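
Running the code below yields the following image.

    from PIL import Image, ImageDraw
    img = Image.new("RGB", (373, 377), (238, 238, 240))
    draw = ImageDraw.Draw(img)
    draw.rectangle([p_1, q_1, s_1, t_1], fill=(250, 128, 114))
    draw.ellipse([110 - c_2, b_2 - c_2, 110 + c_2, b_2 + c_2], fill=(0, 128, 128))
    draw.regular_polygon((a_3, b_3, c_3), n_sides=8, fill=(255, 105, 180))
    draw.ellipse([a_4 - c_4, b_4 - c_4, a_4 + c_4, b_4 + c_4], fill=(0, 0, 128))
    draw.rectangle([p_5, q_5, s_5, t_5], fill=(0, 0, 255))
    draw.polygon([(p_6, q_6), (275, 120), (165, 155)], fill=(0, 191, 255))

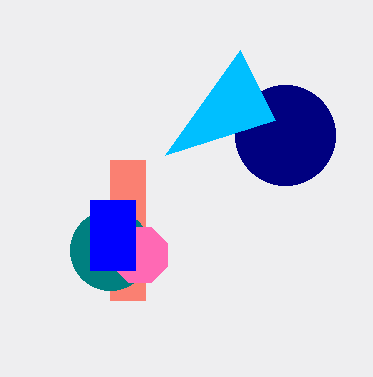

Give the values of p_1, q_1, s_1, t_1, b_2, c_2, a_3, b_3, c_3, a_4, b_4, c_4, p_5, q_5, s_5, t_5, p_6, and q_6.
p_1 = 110, q_1 = 160, s_1 = 145, t_1 = 300, b_2 = 250, c_2 = 40, a_3 = 140, b_3 = 255, c_3 = 30, a_4 = 285, b_4 = 135, c_4 = 50, p_5 = 90, q_5 = 200, s_5 = 135, t_5 = 270, p_6 = 240, q_6 = 50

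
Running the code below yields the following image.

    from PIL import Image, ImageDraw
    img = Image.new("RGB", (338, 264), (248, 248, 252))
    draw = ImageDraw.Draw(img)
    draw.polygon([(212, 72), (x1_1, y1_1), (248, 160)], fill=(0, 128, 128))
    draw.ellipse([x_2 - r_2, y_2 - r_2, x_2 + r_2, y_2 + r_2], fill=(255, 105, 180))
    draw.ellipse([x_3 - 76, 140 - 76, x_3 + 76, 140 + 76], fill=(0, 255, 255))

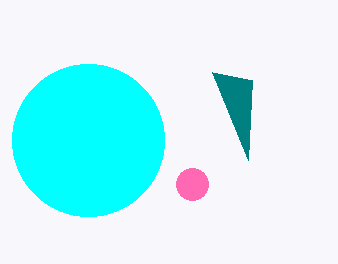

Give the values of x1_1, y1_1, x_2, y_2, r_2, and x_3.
x1_1 = 252; y1_1 = 80; x_2 = 192; y_2 = 184; r_2 = 16; x_3 = 88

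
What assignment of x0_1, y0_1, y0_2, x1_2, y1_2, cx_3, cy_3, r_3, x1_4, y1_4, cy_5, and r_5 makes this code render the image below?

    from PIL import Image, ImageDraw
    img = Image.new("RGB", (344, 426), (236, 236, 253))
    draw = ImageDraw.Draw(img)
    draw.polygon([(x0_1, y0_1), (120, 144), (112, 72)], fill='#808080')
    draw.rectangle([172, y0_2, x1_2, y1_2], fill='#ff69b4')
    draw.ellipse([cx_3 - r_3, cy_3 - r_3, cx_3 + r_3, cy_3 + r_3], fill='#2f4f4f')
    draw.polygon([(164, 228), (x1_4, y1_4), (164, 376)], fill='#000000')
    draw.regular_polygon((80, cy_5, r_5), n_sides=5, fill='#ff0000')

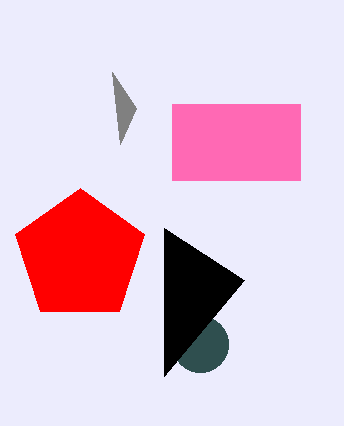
x0_1 = 136
y0_1 = 108
y0_2 = 104
x1_2 = 300
y1_2 = 180
cx_3 = 200
cy_3 = 344
r_3 = 28
x1_4 = 244
y1_4 = 280
cy_5 = 256
r_5 = 68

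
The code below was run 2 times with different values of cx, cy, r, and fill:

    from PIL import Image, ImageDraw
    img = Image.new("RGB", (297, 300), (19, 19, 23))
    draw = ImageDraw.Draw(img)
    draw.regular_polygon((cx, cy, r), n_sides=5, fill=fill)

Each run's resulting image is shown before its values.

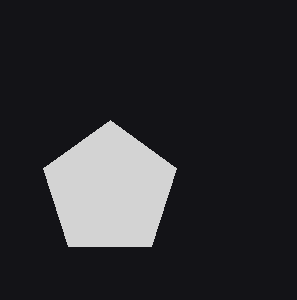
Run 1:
cx = 110
cy = 190
r = 70
fill = 'lightgray'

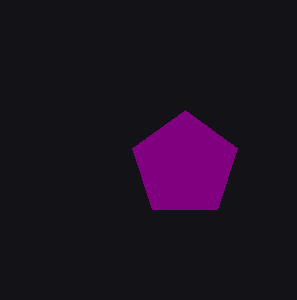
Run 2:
cx = 185, cy = 165, r = 55, fill = 'purple'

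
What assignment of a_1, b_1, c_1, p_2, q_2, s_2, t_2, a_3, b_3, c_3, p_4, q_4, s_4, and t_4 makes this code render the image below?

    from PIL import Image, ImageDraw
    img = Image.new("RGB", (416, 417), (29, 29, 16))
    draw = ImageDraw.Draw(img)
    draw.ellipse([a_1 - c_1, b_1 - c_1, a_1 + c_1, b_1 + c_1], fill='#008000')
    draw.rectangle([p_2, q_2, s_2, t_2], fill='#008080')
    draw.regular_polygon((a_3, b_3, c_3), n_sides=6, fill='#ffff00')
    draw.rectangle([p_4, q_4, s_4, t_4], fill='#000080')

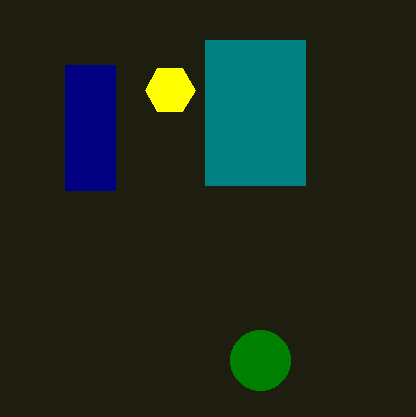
a_1 = 260, b_1 = 360, c_1 = 30, p_2 = 205, q_2 = 40, s_2 = 305, t_2 = 185, a_3 = 170, b_3 = 90, c_3 = 25, p_4 = 65, q_4 = 65, s_4 = 115, t_4 = 190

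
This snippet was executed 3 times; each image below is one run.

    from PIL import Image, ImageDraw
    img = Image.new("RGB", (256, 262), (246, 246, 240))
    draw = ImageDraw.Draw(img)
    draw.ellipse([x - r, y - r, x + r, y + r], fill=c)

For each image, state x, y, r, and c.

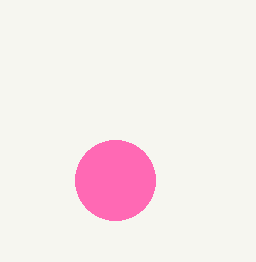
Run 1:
x = 115
y = 180
r = 40
c = 'hotpink'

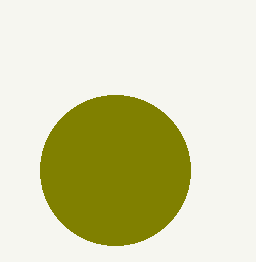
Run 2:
x = 115
y = 170
r = 75
c = 'olive'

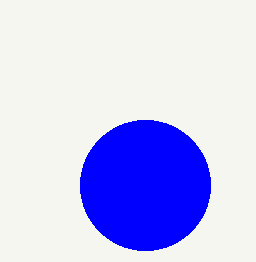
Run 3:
x = 145
y = 185
r = 65
c = 'blue'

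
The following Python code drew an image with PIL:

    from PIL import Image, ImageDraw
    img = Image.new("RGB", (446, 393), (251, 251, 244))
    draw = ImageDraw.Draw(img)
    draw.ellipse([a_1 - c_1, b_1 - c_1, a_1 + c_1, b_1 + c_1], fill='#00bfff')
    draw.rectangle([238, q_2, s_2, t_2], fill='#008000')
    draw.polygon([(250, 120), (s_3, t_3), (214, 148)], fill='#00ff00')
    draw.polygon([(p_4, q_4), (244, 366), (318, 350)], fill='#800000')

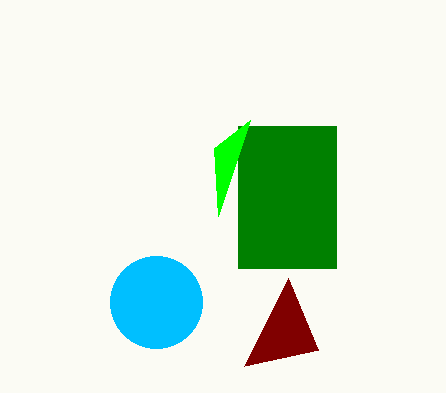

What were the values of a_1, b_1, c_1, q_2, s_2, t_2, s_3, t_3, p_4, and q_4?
a_1 = 156; b_1 = 302; c_1 = 46; q_2 = 126; s_2 = 336; t_2 = 268; s_3 = 218; t_3 = 216; p_4 = 288; q_4 = 278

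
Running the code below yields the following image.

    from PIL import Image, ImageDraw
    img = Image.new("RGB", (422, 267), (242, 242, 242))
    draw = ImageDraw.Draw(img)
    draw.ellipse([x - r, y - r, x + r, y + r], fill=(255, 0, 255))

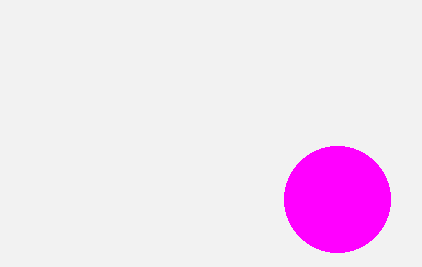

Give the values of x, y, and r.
x = 337
y = 199
r = 53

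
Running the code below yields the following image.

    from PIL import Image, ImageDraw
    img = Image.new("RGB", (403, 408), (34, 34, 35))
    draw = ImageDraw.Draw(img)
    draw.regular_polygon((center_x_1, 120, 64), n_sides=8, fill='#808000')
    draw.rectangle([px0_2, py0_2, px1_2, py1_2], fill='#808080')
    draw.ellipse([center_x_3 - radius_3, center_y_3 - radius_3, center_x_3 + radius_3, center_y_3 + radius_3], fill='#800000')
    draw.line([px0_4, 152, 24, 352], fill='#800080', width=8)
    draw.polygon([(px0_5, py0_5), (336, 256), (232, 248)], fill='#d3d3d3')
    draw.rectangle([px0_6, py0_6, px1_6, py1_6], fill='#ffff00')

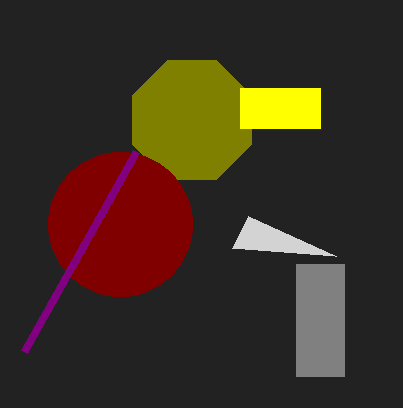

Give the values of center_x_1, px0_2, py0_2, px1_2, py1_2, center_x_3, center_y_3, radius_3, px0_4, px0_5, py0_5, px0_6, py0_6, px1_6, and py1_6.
center_x_1 = 192
px0_2 = 296
py0_2 = 264
px1_2 = 344
py1_2 = 376
center_x_3 = 120
center_y_3 = 224
radius_3 = 72
px0_4 = 136
px0_5 = 248
py0_5 = 216
px0_6 = 240
py0_6 = 88
px1_6 = 320
py1_6 = 128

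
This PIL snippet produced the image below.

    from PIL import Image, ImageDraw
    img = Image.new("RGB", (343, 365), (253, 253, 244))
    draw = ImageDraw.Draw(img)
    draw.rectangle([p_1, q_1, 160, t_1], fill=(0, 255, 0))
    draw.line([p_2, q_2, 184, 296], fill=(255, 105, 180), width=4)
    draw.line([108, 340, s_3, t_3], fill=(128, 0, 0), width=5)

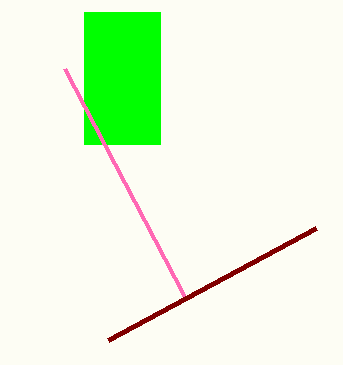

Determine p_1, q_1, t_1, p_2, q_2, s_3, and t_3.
p_1 = 84
q_1 = 12
t_1 = 144
p_2 = 64
q_2 = 68
s_3 = 316
t_3 = 228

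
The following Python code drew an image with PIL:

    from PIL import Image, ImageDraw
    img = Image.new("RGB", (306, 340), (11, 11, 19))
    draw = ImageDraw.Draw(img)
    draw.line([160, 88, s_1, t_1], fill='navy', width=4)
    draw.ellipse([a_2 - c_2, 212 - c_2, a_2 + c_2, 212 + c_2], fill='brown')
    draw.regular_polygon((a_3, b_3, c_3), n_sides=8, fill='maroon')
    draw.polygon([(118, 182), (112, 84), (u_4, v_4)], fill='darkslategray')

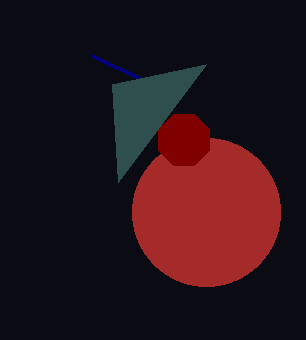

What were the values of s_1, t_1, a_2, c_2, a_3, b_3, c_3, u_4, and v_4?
s_1 = 92
t_1 = 56
a_2 = 206
c_2 = 74
a_3 = 184
b_3 = 140
c_3 = 28
u_4 = 206
v_4 = 64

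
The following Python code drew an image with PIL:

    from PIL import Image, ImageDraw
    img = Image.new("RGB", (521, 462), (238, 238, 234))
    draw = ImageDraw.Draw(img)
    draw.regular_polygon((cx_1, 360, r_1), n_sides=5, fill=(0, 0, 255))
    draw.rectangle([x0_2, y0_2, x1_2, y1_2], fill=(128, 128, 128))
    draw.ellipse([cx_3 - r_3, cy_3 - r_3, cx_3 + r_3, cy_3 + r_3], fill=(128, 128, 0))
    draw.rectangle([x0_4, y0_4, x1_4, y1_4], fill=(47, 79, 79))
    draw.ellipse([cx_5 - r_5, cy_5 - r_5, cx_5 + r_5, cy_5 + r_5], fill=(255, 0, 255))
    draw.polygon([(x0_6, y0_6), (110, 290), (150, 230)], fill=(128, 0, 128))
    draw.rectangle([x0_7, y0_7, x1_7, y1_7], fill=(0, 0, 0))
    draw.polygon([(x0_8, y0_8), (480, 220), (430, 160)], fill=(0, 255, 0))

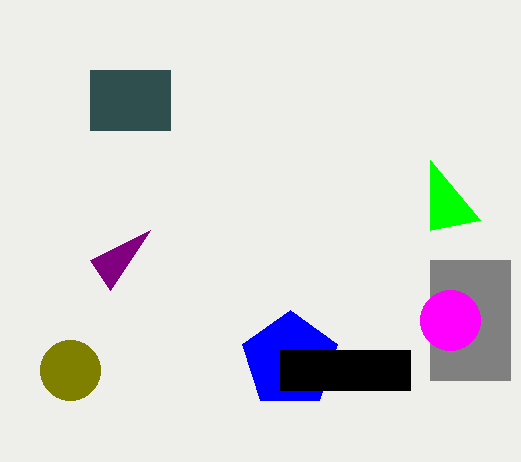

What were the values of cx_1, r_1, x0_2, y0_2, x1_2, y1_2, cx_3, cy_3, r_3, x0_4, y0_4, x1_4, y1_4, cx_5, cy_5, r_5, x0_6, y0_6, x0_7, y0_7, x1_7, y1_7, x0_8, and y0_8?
cx_1 = 290; r_1 = 50; x0_2 = 430; y0_2 = 260; x1_2 = 510; y1_2 = 380; cx_3 = 70; cy_3 = 370; r_3 = 30; x0_4 = 90; y0_4 = 70; x1_4 = 170; y1_4 = 130; cx_5 = 450; cy_5 = 320; r_5 = 30; x0_6 = 90; y0_6 = 260; x0_7 = 280; y0_7 = 350; x1_7 = 410; y1_7 = 390; x0_8 = 430; y0_8 = 230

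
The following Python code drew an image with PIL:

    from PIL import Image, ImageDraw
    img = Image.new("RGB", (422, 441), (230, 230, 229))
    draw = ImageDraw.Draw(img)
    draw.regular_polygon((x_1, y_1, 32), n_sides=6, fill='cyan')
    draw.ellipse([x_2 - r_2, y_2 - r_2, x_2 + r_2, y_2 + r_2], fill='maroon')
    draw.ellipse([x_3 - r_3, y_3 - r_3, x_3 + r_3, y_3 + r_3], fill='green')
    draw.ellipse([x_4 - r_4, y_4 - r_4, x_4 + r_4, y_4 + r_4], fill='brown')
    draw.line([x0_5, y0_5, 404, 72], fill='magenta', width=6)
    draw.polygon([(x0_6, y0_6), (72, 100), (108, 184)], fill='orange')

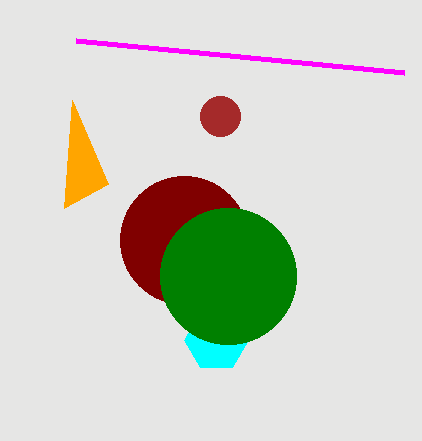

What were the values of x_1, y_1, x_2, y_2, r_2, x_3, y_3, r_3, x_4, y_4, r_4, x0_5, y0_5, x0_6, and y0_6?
x_1 = 216; y_1 = 340; x_2 = 184; y_2 = 240; r_2 = 64; x_3 = 228; y_3 = 276; r_3 = 68; x_4 = 220; y_4 = 116; r_4 = 20; x0_5 = 76; y0_5 = 40; x0_6 = 64; y0_6 = 208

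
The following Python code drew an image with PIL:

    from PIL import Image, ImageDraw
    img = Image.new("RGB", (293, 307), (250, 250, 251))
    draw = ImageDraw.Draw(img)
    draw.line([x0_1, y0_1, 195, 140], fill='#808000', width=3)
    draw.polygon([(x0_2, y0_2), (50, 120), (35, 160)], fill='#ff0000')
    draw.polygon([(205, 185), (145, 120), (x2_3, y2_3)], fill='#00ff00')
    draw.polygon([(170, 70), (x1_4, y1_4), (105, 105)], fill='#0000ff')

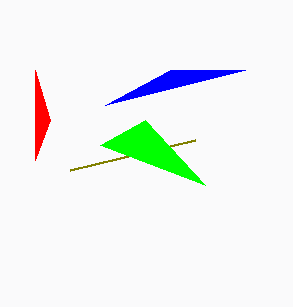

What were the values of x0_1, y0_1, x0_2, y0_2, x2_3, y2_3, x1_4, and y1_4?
x0_1 = 70, y0_1 = 170, x0_2 = 35, y0_2 = 70, x2_3 = 100, y2_3 = 145, x1_4 = 245, y1_4 = 70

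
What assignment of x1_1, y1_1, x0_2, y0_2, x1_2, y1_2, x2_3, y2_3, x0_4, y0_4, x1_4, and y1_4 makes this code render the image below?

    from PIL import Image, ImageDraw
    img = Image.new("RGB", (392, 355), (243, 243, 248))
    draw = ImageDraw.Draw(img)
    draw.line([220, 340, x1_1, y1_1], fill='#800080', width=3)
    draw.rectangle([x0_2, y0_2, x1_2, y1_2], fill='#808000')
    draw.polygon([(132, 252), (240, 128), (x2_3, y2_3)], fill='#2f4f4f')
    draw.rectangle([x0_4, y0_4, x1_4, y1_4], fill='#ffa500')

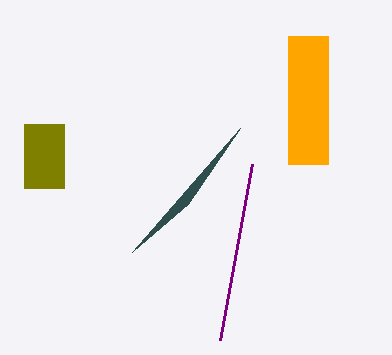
x1_1 = 252; y1_1 = 164; x0_2 = 24; y0_2 = 124; x1_2 = 64; y1_2 = 188; x2_3 = 188; y2_3 = 204; x0_4 = 288; y0_4 = 36; x1_4 = 328; y1_4 = 164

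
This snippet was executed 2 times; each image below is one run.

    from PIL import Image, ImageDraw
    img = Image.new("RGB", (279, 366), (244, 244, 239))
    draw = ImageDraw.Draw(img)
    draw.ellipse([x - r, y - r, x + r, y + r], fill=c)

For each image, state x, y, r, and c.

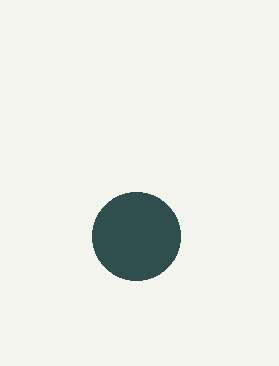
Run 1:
x = 136, y = 236, r = 44, c = 'darkslategray'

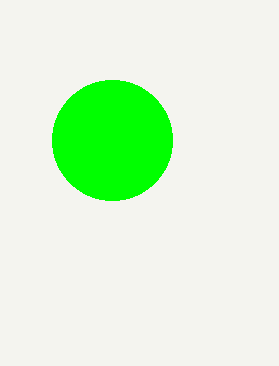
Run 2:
x = 112, y = 140, r = 60, c = 'lime'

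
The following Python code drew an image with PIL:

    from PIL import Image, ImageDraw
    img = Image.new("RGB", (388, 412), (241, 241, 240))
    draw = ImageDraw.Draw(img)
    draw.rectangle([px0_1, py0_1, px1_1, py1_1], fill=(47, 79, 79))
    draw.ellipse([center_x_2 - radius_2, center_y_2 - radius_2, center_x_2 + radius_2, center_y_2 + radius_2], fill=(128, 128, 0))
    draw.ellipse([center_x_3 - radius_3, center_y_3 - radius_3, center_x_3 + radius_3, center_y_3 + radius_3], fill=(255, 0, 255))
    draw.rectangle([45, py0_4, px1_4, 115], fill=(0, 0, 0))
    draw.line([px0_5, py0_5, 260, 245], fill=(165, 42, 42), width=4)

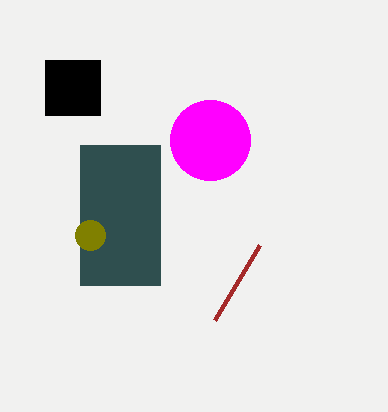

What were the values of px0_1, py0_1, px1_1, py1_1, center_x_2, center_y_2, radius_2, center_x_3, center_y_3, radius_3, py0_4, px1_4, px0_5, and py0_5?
px0_1 = 80, py0_1 = 145, px1_1 = 160, py1_1 = 285, center_x_2 = 90, center_y_2 = 235, radius_2 = 15, center_x_3 = 210, center_y_3 = 140, radius_3 = 40, py0_4 = 60, px1_4 = 100, px0_5 = 215, py0_5 = 320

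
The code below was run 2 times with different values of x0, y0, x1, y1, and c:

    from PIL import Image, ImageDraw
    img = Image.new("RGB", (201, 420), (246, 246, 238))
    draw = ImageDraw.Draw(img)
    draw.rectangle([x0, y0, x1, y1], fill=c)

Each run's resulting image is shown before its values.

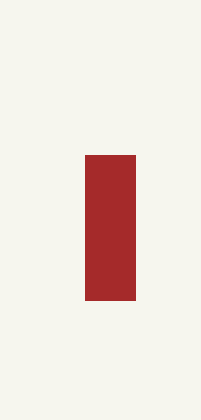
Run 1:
x0 = 85, y0 = 155, x1 = 135, y1 = 300, c = 'brown'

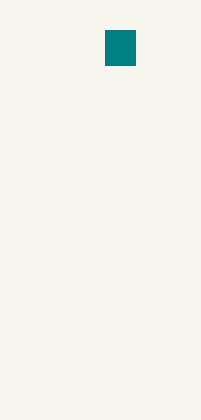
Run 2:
x0 = 105; y0 = 30; x1 = 135; y1 = 65; c = 'teal'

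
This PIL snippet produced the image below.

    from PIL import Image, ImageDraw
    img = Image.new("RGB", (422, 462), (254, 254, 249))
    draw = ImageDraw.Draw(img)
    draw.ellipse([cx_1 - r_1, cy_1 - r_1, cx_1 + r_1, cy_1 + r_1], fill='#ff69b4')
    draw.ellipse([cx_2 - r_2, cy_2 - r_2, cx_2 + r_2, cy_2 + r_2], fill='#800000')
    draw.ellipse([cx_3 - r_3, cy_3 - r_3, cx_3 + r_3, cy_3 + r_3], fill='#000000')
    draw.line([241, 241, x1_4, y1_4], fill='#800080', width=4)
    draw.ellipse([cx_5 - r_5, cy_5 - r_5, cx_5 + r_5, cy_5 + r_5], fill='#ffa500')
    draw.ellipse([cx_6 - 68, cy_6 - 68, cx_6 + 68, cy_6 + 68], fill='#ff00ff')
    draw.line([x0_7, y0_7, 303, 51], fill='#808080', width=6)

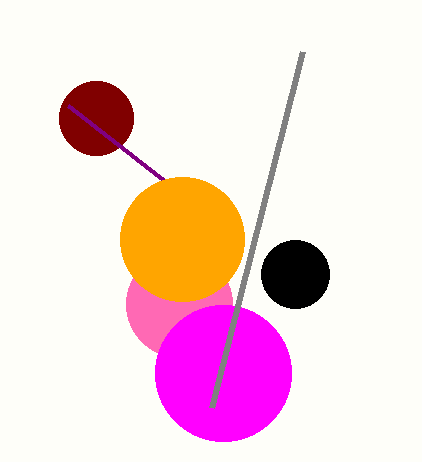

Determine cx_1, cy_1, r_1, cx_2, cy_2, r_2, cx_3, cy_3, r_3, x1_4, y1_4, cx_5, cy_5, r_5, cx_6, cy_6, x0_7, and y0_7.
cx_1 = 179
cy_1 = 304
r_1 = 53
cx_2 = 96
cy_2 = 118
r_2 = 37
cx_3 = 295
cy_3 = 274
r_3 = 34
x1_4 = 68
y1_4 = 106
cx_5 = 182
cy_5 = 239
r_5 = 62
cx_6 = 223
cy_6 = 373
x0_7 = 212
y0_7 = 407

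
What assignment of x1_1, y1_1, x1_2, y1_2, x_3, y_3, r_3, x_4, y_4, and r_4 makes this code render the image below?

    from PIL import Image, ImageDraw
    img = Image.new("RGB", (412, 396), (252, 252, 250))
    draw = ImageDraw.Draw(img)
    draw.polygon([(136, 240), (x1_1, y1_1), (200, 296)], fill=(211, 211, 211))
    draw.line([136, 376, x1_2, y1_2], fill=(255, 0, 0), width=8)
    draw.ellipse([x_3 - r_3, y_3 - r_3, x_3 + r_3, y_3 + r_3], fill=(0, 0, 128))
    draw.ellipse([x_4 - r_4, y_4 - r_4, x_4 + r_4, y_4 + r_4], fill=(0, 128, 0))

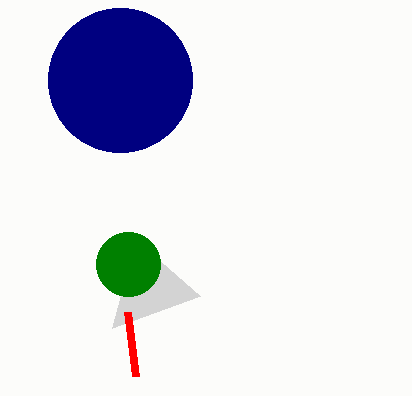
x1_1 = 112
y1_1 = 328
x1_2 = 128
y1_2 = 312
x_3 = 120
y_3 = 80
r_3 = 72
x_4 = 128
y_4 = 264
r_4 = 32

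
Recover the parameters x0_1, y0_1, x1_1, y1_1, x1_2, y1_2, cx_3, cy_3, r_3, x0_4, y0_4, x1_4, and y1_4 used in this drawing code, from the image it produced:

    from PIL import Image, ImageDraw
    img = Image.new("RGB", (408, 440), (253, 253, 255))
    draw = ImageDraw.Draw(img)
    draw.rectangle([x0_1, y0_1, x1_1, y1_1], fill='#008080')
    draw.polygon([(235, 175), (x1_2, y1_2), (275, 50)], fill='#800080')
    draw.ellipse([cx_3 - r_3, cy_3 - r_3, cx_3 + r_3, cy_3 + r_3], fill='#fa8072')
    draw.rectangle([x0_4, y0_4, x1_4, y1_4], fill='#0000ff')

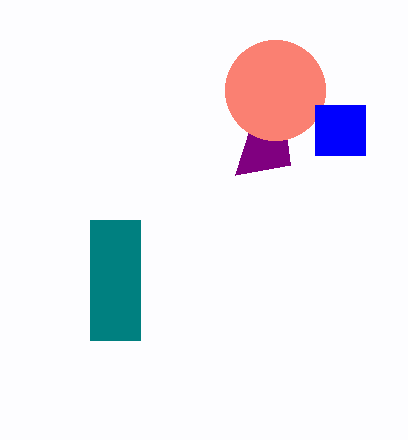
x0_1 = 90
y0_1 = 220
x1_1 = 140
y1_1 = 340
x1_2 = 290
y1_2 = 165
cx_3 = 275
cy_3 = 90
r_3 = 50
x0_4 = 315
y0_4 = 105
x1_4 = 365
y1_4 = 155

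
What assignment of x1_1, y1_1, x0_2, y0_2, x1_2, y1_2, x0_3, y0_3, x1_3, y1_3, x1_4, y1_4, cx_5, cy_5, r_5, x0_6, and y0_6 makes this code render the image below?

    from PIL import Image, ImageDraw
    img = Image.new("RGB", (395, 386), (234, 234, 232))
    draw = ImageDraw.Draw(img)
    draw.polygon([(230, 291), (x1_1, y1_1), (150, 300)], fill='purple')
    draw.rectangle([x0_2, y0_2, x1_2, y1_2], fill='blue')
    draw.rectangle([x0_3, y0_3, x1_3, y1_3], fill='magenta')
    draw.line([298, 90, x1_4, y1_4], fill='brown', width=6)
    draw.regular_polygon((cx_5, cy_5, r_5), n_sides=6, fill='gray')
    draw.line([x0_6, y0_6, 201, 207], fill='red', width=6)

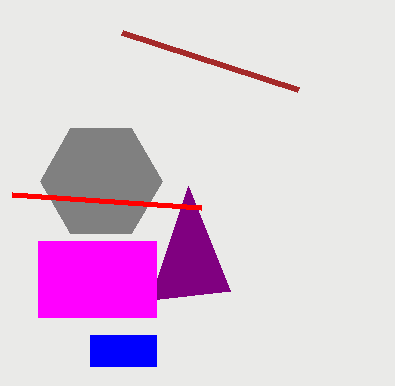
x1_1 = 188, y1_1 = 186, x0_2 = 90, y0_2 = 335, x1_2 = 156, y1_2 = 366, x0_3 = 38, y0_3 = 241, x1_3 = 156, y1_3 = 317, x1_4 = 122, y1_4 = 33, cx_5 = 101, cy_5 = 181, r_5 = 61, x0_6 = 12, y0_6 = 194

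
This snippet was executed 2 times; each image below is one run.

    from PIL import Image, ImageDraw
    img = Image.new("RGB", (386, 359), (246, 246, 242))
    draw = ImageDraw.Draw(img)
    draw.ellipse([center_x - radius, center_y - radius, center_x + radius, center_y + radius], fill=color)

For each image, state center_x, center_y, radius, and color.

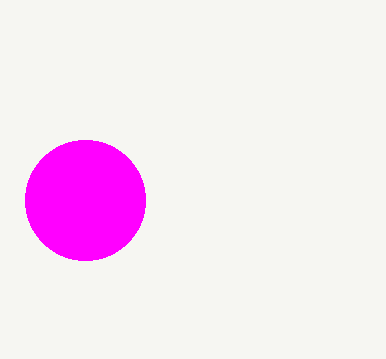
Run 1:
center_x = 85
center_y = 200
radius = 60
color = 'magenta'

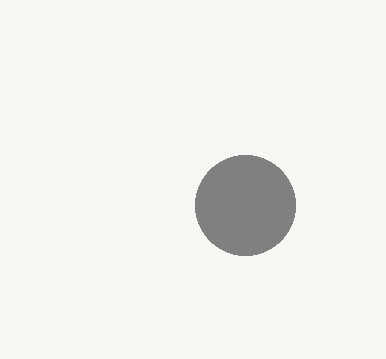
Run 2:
center_x = 245, center_y = 205, radius = 50, color = 'gray'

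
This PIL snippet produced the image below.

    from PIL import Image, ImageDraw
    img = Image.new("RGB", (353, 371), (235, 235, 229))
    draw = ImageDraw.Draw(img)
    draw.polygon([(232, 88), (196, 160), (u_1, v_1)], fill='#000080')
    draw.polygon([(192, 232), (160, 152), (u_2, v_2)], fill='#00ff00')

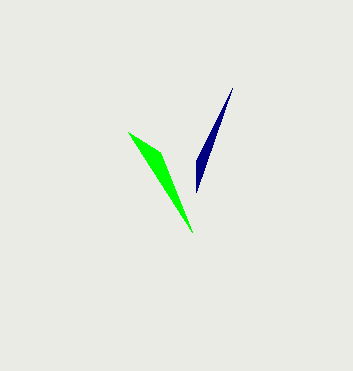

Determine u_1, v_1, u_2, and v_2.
u_1 = 196, v_1 = 192, u_2 = 128, v_2 = 132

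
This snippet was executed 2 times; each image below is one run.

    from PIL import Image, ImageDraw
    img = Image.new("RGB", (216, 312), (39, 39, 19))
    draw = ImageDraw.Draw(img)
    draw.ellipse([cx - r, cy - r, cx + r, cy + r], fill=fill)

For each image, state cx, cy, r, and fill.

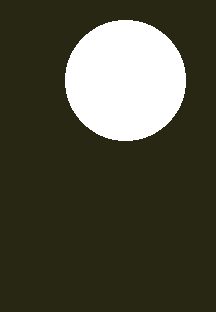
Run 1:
cx = 125; cy = 80; r = 60; fill = 'white'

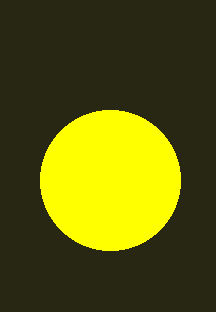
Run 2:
cx = 110, cy = 180, r = 70, fill = 'yellow'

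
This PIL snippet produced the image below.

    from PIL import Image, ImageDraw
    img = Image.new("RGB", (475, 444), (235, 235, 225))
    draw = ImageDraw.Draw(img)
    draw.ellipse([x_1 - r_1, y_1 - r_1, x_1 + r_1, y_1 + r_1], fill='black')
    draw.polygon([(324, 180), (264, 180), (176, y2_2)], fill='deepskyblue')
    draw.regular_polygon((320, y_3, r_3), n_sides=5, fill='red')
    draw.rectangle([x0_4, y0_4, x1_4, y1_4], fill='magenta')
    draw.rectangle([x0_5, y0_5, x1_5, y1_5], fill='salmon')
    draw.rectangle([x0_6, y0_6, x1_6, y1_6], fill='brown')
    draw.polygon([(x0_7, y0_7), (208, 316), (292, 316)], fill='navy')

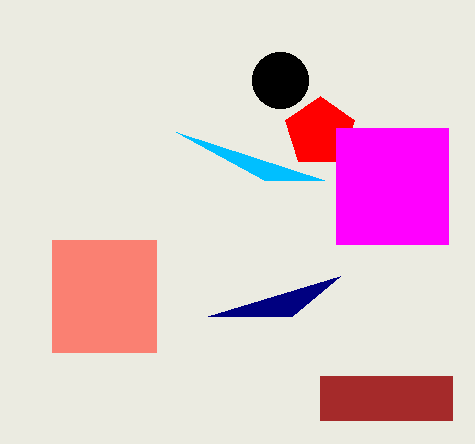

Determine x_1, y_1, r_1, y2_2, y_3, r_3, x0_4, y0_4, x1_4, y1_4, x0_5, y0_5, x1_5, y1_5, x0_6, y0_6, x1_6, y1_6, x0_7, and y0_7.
x_1 = 280
y_1 = 80
r_1 = 28
y2_2 = 132
y_3 = 132
r_3 = 36
x0_4 = 336
y0_4 = 128
x1_4 = 448
y1_4 = 244
x0_5 = 52
y0_5 = 240
x1_5 = 156
y1_5 = 352
x0_6 = 320
y0_6 = 376
x1_6 = 452
y1_6 = 420
x0_7 = 340
y0_7 = 276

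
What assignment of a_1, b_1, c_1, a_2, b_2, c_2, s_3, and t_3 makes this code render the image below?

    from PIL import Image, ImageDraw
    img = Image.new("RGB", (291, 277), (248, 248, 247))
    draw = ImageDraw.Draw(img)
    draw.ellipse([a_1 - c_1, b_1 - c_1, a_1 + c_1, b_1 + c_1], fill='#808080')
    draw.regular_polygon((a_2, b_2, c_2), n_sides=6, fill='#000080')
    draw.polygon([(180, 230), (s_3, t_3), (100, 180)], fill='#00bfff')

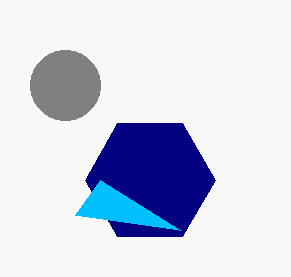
a_1 = 65, b_1 = 85, c_1 = 35, a_2 = 150, b_2 = 180, c_2 = 65, s_3 = 75, t_3 = 215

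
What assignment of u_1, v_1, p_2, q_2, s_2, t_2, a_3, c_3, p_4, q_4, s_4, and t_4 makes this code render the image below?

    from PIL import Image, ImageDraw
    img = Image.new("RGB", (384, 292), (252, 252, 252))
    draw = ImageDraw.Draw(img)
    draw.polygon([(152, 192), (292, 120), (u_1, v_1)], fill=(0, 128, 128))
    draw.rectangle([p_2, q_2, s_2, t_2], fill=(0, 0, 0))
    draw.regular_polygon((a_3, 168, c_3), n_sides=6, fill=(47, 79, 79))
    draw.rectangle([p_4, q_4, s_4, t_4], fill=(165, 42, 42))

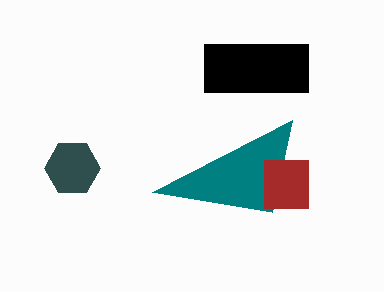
u_1 = 272; v_1 = 212; p_2 = 204; q_2 = 44; s_2 = 308; t_2 = 92; a_3 = 72; c_3 = 28; p_4 = 264; q_4 = 160; s_4 = 308; t_4 = 208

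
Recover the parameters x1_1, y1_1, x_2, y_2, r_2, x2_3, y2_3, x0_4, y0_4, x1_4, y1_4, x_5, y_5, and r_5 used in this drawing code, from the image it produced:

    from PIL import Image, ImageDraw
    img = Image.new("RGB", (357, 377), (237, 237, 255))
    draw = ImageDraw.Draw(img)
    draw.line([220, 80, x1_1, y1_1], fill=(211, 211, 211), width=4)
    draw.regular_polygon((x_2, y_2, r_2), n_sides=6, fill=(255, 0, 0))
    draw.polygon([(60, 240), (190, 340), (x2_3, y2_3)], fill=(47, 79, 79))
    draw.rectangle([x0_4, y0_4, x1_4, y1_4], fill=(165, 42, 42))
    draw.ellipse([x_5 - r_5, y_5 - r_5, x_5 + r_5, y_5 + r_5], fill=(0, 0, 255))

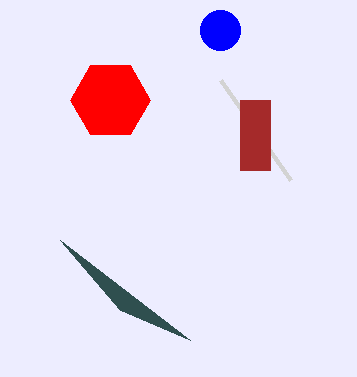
x1_1 = 290; y1_1 = 180; x_2 = 110; y_2 = 100; r_2 = 40; x2_3 = 120; y2_3 = 310; x0_4 = 240; y0_4 = 100; x1_4 = 270; y1_4 = 170; x_5 = 220; y_5 = 30; r_5 = 20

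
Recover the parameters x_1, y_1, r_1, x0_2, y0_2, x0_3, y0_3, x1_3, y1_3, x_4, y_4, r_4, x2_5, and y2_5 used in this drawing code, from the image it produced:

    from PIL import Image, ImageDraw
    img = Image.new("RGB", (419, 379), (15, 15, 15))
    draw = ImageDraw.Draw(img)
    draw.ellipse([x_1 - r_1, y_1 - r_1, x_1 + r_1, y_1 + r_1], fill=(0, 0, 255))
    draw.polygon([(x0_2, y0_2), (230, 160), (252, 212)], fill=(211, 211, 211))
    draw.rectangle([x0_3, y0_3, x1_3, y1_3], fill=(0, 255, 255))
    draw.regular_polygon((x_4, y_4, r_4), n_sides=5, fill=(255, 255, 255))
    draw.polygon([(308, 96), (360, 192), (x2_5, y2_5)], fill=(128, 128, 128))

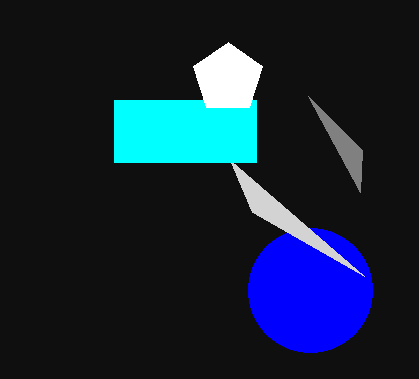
x_1 = 310
y_1 = 290
r_1 = 62
x0_2 = 364
y0_2 = 276
x0_3 = 114
y0_3 = 100
x1_3 = 256
y1_3 = 162
x_4 = 228
y_4 = 78
r_4 = 36
x2_5 = 362
y2_5 = 150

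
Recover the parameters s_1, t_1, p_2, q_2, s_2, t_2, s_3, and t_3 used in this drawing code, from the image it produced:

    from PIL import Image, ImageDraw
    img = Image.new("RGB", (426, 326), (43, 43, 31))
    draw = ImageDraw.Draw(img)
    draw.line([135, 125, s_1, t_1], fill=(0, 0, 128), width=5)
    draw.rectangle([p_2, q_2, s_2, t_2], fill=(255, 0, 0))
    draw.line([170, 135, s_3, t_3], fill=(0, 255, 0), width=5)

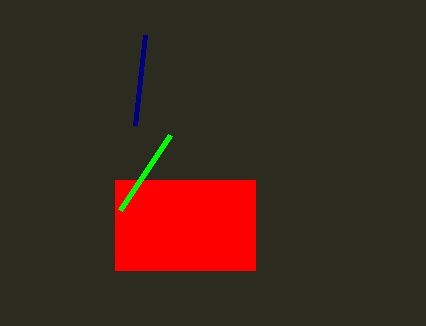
s_1 = 145
t_1 = 35
p_2 = 115
q_2 = 180
s_2 = 255
t_2 = 270
s_3 = 120
t_3 = 210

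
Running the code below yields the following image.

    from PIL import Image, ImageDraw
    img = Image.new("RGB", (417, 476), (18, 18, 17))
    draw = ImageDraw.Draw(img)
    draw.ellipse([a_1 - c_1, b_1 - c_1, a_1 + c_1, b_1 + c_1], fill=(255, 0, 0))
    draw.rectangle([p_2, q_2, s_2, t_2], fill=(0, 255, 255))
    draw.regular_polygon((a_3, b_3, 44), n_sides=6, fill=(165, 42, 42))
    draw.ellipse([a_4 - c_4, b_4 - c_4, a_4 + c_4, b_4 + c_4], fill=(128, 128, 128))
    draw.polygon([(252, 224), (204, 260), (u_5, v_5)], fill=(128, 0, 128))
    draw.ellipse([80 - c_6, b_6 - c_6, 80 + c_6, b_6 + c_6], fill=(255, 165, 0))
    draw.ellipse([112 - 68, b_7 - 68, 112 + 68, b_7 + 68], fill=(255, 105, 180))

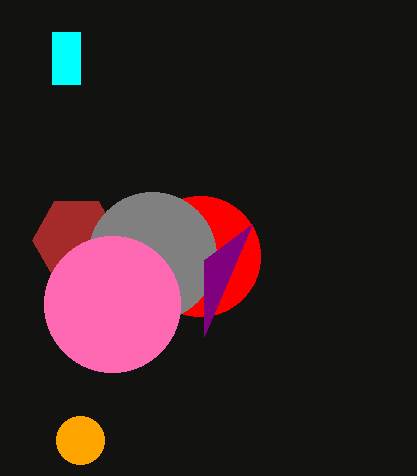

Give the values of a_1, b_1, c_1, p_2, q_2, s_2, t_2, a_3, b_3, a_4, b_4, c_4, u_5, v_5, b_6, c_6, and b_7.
a_1 = 200, b_1 = 256, c_1 = 60, p_2 = 52, q_2 = 32, s_2 = 80, t_2 = 84, a_3 = 76, b_3 = 240, a_4 = 152, b_4 = 256, c_4 = 64, u_5 = 204, v_5 = 336, b_6 = 440, c_6 = 24, b_7 = 304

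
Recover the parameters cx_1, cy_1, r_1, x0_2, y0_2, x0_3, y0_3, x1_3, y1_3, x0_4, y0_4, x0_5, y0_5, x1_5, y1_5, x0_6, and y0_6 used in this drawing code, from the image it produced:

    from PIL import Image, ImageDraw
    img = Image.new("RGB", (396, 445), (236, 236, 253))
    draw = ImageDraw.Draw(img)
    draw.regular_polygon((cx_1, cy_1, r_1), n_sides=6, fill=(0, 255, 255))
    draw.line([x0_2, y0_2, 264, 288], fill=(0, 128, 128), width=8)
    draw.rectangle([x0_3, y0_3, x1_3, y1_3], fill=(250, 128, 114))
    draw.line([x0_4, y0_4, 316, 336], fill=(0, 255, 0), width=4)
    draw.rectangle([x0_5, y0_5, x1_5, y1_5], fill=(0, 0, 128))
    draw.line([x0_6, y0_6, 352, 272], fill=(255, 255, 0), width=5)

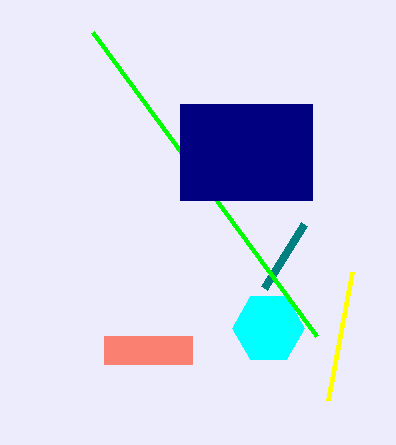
cx_1 = 268; cy_1 = 328; r_1 = 36; x0_2 = 304; y0_2 = 224; x0_3 = 104; y0_3 = 336; x1_3 = 192; y1_3 = 364; x0_4 = 92; y0_4 = 32; x0_5 = 180; y0_5 = 104; x1_5 = 312; y1_5 = 200; x0_6 = 328; y0_6 = 400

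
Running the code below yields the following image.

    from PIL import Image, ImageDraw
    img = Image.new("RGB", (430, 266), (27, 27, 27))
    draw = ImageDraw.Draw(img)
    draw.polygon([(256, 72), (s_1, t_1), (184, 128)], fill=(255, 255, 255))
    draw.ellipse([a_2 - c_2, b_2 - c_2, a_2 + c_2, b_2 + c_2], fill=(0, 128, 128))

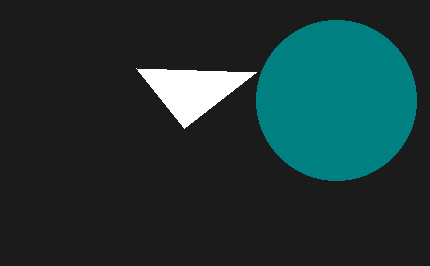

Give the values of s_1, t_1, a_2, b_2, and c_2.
s_1 = 136
t_1 = 68
a_2 = 336
b_2 = 100
c_2 = 80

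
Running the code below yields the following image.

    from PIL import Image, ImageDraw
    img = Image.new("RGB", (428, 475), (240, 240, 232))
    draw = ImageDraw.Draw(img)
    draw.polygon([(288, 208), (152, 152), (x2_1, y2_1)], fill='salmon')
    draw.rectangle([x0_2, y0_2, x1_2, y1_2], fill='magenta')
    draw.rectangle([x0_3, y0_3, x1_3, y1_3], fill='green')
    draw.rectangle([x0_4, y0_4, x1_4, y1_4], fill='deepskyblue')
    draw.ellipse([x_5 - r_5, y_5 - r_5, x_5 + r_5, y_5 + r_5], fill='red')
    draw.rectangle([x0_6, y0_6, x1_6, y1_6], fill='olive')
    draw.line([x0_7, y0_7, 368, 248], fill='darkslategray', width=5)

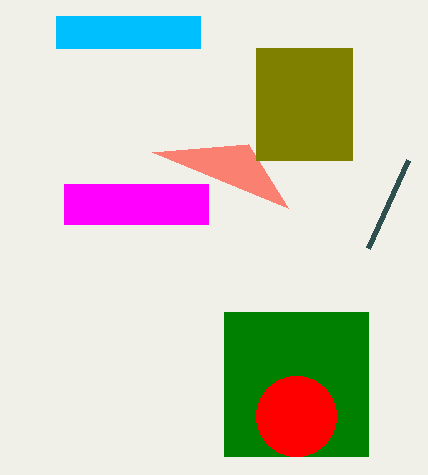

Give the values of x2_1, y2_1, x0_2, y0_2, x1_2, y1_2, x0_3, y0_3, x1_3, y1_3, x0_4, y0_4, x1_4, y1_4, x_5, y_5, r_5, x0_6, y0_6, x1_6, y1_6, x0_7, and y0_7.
x2_1 = 248; y2_1 = 144; x0_2 = 64; y0_2 = 184; x1_2 = 208; y1_2 = 224; x0_3 = 224; y0_3 = 312; x1_3 = 368; y1_3 = 456; x0_4 = 56; y0_4 = 16; x1_4 = 200; y1_4 = 48; x_5 = 296; y_5 = 416; r_5 = 40; x0_6 = 256; y0_6 = 48; x1_6 = 352; y1_6 = 160; x0_7 = 408; y0_7 = 160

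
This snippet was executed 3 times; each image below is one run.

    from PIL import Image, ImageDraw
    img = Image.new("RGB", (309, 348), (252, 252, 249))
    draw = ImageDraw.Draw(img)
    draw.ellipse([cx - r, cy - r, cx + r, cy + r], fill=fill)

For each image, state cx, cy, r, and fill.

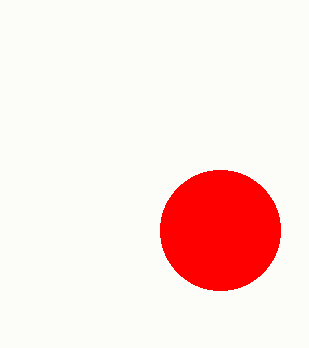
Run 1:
cx = 220; cy = 230; r = 60; fill = 'red'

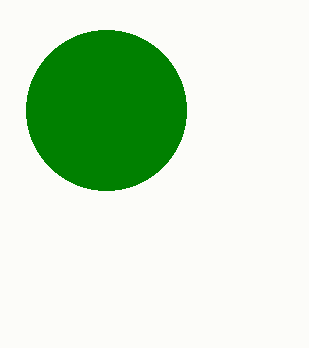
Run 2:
cx = 106; cy = 110; r = 80; fill = 'green'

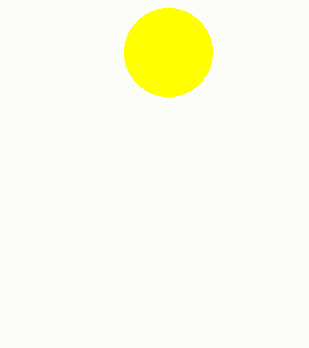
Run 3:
cx = 168, cy = 52, r = 44, fill = 'yellow'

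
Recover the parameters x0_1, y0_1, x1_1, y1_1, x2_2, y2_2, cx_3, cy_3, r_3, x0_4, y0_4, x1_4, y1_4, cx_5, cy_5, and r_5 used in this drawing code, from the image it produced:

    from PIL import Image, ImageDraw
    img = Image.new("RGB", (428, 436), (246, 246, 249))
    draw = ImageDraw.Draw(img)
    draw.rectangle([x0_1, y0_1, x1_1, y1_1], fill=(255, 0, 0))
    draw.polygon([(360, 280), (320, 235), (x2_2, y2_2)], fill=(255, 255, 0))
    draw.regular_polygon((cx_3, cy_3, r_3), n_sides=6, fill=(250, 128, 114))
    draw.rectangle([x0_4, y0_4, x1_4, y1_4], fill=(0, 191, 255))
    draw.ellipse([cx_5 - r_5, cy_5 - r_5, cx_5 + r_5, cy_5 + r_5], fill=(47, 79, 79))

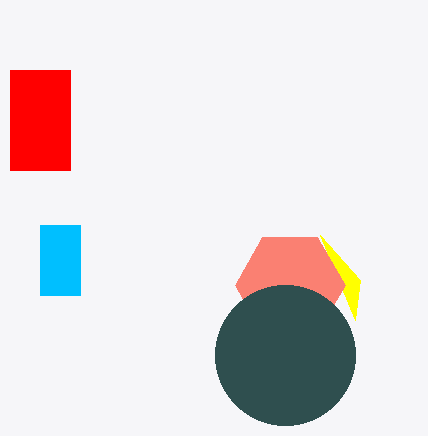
x0_1 = 10, y0_1 = 70, x1_1 = 70, y1_1 = 170, x2_2 = 355, y2_2 = 320, cx_3 = 290, cy_3 = 285, r_3 = 55, x0_4 = 40, y0_4 = 225, x1_4 = 80, y1_4 = 295, cx_5 = 285, cy_5 = 355, r_5 = 70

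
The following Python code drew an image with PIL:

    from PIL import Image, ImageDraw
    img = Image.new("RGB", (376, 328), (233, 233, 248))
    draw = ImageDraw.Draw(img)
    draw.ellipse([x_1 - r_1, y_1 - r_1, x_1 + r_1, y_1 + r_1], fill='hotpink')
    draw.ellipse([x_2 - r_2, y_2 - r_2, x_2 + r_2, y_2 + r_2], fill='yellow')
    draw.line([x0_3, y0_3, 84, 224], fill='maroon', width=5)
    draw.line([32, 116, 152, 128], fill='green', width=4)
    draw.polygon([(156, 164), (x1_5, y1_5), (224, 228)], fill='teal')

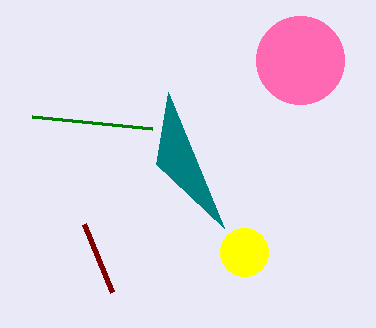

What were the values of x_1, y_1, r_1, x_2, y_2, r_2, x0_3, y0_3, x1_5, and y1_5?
x_1 = 300, y_1 = 60, r_1 = 44, x_2 = 244, y_2 = 252, r_2 = 24, x0_3 = 112, y0_3 = 292, x1_5 = 168, y1_5 = 92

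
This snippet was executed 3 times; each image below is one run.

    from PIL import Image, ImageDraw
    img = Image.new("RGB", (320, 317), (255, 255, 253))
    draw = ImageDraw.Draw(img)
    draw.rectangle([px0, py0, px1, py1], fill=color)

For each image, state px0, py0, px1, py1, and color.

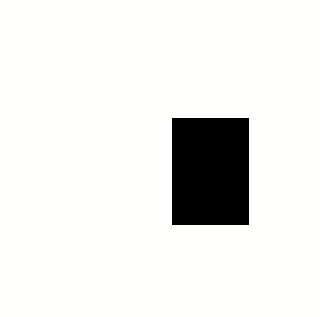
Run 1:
px0 = 172, py0 = 118, px1 = 248, py1 = 224, color = 'black'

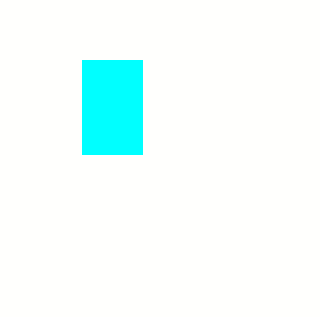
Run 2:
px0 = 82; py0 = 60; px1 = 142; py1 = 154; color = 'cyan'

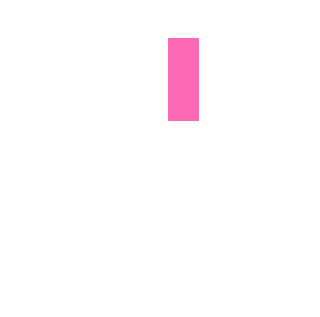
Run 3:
px0 = 168, py0 = 38, px1 = 198, py1 = 120, color = 'hotpink'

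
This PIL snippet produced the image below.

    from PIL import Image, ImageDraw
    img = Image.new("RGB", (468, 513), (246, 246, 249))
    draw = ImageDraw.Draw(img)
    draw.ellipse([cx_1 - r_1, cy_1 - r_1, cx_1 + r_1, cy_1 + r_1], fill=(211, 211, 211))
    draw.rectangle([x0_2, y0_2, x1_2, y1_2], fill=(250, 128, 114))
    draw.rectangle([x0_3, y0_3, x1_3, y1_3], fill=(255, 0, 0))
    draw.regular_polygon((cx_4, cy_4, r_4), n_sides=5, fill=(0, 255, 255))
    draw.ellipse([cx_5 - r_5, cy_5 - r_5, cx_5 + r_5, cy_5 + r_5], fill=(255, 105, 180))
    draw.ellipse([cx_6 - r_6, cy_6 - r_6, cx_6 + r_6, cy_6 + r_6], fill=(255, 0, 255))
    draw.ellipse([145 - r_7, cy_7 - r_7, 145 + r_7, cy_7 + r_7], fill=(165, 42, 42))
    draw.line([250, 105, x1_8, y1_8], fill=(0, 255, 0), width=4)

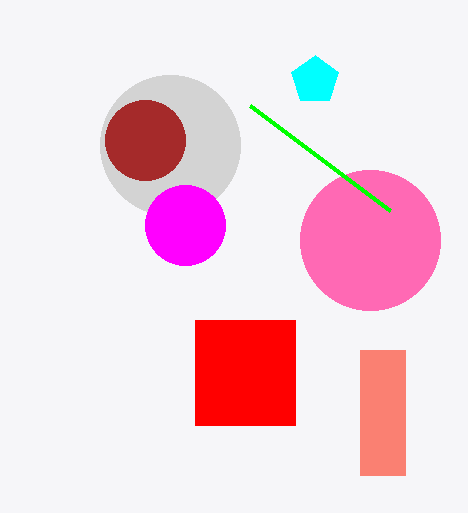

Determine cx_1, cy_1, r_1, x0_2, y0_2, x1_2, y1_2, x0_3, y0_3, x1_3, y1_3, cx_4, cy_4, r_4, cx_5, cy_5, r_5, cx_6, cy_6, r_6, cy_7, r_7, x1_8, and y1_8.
cx_1 = 170; cy_1 = 145; r_1 = 70; x0_2 = 360; y0_2 = 350; x1_2 = 405; y1_2 = 475; x0_3 = 195; y0_3 = 320; x1_3 = 295; y1_3 = 425; cx_4 = 315; cy_4 = 80; r_4 = 25; cx_5 = 370; cy_5 = 240; r_5 = 70; cx_6 = 185; cy_6 = 225; r_6 = 40; cy_7 = 140; r_7 = 40; x1_8 = 390; y1_8 = 210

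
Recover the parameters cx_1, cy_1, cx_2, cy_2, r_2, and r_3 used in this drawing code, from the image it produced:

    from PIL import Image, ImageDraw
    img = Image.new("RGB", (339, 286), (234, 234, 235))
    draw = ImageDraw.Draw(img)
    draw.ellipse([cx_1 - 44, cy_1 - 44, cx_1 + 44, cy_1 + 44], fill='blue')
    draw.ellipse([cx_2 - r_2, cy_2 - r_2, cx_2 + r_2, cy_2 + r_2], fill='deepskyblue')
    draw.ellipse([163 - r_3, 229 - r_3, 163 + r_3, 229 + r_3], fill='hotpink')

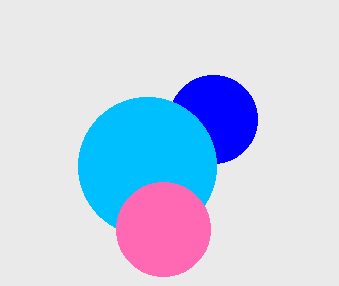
cx_1 = 213, cy_1 = 119, cx_2 = 147, cy_2 = 166, r_2 = 69, r_3 = 47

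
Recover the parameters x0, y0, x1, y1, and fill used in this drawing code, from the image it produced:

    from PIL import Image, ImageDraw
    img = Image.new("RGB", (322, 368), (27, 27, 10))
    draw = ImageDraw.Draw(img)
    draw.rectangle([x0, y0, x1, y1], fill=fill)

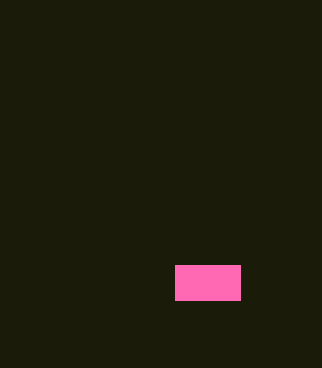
x0 = 175
y0 = 265
x1 = 240
y1 = 300
fill = 'hotpink'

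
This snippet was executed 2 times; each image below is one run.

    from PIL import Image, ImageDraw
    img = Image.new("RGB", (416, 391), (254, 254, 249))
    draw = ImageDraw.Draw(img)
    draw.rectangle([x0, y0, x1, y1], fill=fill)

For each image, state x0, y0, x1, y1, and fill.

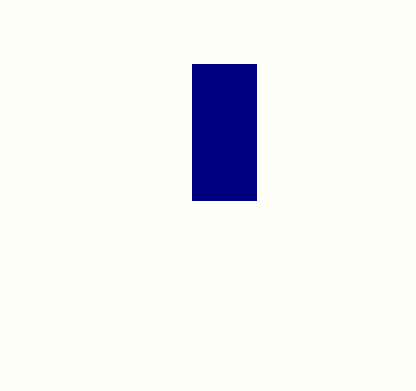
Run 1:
x0 = 192; y0 = 64; x1 = 256; y1 = 200; fill = 'navy'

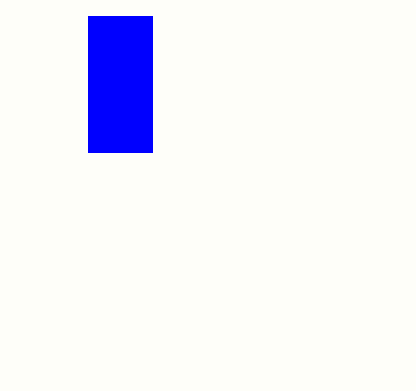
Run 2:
x0 = 88
y0 = 16
x1 = 152
y1 = 152
fill = 'blue'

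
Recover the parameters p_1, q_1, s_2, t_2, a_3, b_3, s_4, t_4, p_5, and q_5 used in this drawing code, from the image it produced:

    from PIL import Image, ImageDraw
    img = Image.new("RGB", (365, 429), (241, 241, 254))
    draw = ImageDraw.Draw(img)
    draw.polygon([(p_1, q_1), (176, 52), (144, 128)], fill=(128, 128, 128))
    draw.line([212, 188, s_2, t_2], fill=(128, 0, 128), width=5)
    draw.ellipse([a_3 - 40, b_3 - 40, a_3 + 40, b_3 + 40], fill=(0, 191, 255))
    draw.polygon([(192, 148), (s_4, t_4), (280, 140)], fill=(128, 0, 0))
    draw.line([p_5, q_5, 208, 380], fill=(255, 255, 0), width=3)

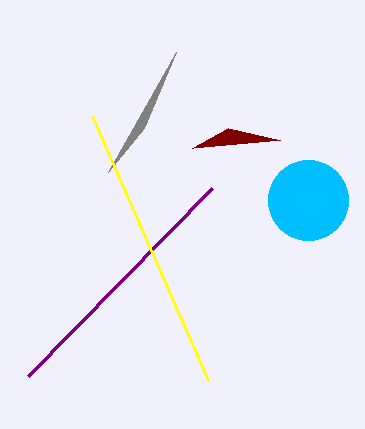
p_1 = 108; q_1 = 172; s_2 = 28; t_2 = 376; a_3 = 308; b_3 = 200; s_4 = 228; t_4 = 128; p_5 = 92; q_5 = 116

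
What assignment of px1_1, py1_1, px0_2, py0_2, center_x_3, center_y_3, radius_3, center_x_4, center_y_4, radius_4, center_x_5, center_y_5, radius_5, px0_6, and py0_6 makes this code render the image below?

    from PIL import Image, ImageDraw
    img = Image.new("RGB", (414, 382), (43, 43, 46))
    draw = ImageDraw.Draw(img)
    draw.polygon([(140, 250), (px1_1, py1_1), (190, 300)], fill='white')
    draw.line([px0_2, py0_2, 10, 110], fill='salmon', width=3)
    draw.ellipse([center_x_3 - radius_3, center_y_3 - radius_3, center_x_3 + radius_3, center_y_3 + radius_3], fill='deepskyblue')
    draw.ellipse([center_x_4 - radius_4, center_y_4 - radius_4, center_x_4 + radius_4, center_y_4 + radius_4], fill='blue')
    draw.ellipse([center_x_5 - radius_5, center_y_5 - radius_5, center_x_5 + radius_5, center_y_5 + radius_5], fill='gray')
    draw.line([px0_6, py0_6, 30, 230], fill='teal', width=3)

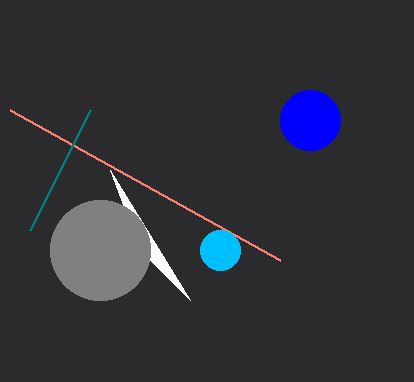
px1_1 = 110; py1_1 = 170; px0_2 = 280; py0_2 = 260; center_x_3 = 220; center_y_3 = 250; radius_3 = 20; center_x_4 = 310; center_y_4 = 120; radius_4 = 30; center_x_5 = 100; center_y_5 = 250; radius_5 = 50; px0_6 = 90; py0_6 = 110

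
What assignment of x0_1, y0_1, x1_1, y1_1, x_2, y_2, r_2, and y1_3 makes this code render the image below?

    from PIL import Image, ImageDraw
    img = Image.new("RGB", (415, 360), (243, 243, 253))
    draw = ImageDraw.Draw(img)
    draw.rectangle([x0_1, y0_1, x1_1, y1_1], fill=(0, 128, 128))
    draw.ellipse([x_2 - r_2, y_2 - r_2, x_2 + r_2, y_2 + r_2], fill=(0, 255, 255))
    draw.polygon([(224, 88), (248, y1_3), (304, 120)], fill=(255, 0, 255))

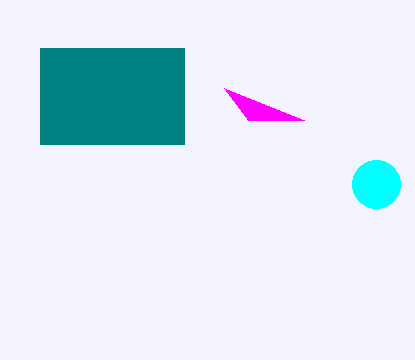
x0_1 = 40; y0_1 = 48; x1_1 = 184; y1_1 = 144; x_2 = 376; y_2 = 184; r_2 = 24; y1_3 = 120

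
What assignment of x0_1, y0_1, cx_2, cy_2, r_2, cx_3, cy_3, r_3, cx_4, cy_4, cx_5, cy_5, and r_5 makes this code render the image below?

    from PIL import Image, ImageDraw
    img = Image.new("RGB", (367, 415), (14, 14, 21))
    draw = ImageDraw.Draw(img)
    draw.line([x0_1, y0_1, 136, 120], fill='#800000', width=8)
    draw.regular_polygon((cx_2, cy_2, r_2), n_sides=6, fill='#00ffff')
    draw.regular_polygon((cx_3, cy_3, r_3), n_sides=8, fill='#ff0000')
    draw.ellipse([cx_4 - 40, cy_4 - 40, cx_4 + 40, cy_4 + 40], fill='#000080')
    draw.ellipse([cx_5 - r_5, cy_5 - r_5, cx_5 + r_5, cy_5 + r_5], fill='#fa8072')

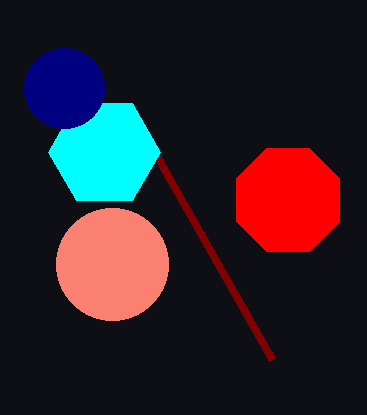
x0_1 = 272, y0_1 = 360, cx_2 = 104, cy_2 = 152, r_2 = 56, cx_3 = 288, cy_3 = 200, r_3 = 56, cx_4 = 64, cy_4 = 88, cx_5 = 112, cy_5 = 264, r_5 = 56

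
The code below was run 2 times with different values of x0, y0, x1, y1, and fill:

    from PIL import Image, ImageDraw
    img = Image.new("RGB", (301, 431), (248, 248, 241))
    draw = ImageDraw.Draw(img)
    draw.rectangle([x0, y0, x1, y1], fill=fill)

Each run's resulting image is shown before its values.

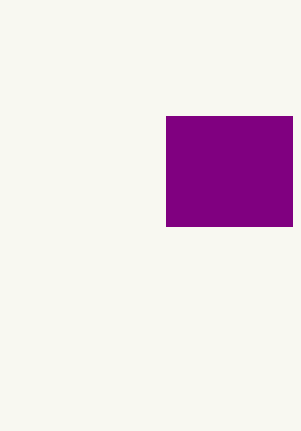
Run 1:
x0 = 166, y0 = 116, x1 = 292, y1 = 226, fill = 'purple'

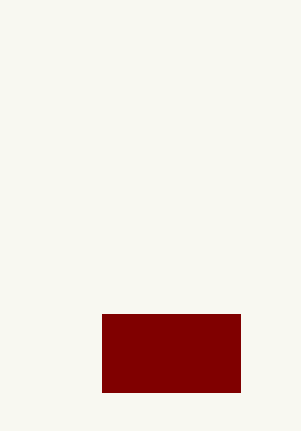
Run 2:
x0 = 102; y0 = 314; x1 = 240; y1 = 392; fill = 'maroon'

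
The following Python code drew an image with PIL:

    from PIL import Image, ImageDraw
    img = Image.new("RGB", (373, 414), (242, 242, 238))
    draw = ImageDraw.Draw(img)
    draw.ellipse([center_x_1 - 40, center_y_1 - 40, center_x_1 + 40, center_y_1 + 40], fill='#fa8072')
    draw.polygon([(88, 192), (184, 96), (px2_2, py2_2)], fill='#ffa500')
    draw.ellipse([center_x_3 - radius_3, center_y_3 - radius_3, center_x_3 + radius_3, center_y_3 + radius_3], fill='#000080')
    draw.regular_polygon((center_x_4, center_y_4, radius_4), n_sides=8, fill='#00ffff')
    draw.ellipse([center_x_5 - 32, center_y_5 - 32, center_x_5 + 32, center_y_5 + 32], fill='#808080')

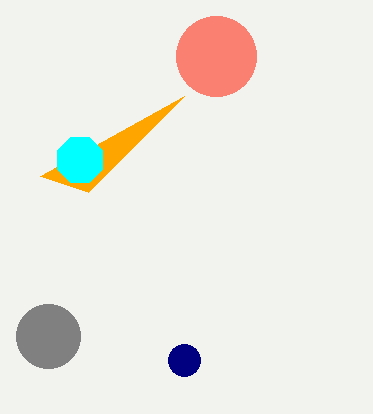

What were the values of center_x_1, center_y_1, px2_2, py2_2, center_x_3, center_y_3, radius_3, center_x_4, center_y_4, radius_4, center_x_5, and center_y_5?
center_x_1 = 216
center_y_1 = 56
px2_2 = 40
py2_2 = 176
center_x_3 = 184
center_y_3 = 360
radius_3 = 16
center_x_4 = 80
center_y_4 = 160
radius_4 = 24
center_x_5 = 48
center_y_5 = 336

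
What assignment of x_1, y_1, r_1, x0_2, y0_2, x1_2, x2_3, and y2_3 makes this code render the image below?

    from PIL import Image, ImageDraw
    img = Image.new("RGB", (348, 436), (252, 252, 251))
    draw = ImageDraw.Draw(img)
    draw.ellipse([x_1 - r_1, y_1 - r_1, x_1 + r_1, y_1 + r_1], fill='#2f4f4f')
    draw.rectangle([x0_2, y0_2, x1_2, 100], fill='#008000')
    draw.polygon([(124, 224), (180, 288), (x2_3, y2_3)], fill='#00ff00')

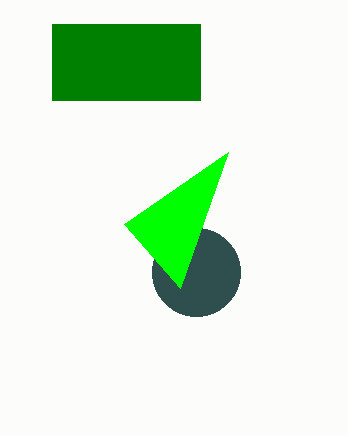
x_1 = 196
y_1 = 272
r_1 = 44
x0_2 = 52
y0_2 = 24
x1_2 = 200
x2_3 = 228
y2_3 = 152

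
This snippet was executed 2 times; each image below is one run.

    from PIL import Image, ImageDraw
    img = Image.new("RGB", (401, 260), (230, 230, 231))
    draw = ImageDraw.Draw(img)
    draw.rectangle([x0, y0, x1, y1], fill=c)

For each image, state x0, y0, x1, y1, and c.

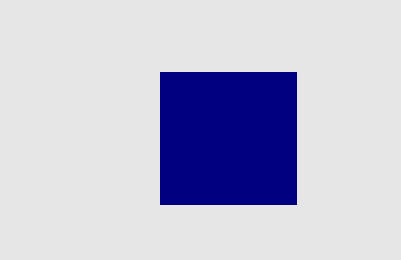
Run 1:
x0 = 160
y0 = 72
x1 = 296
y1 = 204
c = 'navy'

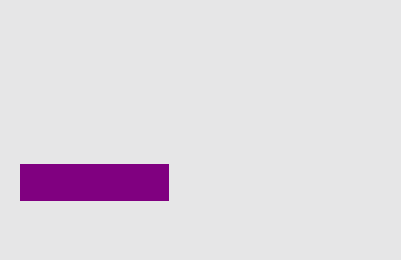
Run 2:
x0 = 20
y0 = 164
x1 = 168
y1 = 200
c = 'purple'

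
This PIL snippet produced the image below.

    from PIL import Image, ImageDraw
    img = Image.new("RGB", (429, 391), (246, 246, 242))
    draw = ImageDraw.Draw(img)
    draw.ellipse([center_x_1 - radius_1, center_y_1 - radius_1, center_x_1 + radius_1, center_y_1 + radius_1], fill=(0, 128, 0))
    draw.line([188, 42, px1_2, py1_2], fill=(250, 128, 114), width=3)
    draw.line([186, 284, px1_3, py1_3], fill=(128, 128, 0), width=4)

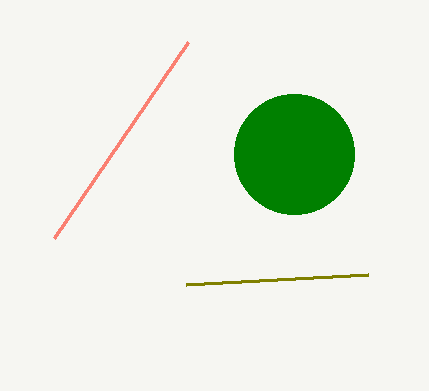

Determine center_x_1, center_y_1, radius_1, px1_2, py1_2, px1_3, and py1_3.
center_x_1 = 294; center_y_1 = 154; radius_1 = 60; px1_2 = 54; py1_2 = 238; px1_3 = 368; py1_3 = 274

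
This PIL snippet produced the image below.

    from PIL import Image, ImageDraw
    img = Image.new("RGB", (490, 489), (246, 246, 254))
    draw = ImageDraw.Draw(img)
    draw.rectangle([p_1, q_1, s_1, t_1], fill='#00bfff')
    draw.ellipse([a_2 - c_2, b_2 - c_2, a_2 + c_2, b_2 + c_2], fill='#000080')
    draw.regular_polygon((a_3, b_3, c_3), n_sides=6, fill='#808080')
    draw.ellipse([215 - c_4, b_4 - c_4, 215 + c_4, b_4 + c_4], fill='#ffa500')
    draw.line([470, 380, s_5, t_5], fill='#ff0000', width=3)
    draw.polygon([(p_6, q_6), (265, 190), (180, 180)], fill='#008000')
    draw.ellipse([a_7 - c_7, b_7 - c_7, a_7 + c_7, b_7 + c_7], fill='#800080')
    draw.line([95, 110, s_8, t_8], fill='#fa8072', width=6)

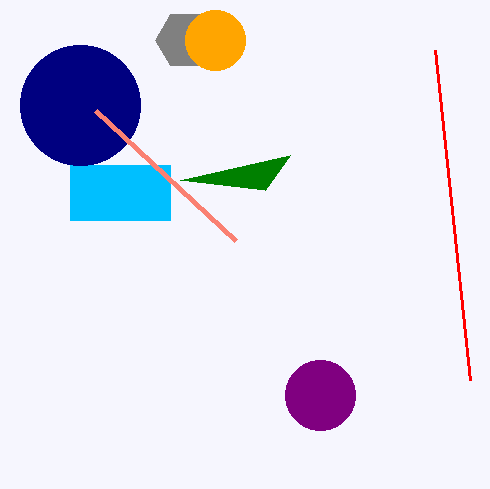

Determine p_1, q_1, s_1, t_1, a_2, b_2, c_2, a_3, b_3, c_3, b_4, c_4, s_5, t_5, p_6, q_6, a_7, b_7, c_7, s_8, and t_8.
p_1 = 70; q_1 = 165; s_1 = 170; t_1 = 220; a_2 = 80; b_2 = 105; c_2 = 60; a_3 = 185; b_3 = 40; c_3 = 30; b_4 = 40; c_4 = 30; s_5 = 435; t_5 = 50; p_6 = 290; q_6 = 155; a_7 = 320; b_7 = 395; c_7 = 35; s_8 = 235; t_8 = 240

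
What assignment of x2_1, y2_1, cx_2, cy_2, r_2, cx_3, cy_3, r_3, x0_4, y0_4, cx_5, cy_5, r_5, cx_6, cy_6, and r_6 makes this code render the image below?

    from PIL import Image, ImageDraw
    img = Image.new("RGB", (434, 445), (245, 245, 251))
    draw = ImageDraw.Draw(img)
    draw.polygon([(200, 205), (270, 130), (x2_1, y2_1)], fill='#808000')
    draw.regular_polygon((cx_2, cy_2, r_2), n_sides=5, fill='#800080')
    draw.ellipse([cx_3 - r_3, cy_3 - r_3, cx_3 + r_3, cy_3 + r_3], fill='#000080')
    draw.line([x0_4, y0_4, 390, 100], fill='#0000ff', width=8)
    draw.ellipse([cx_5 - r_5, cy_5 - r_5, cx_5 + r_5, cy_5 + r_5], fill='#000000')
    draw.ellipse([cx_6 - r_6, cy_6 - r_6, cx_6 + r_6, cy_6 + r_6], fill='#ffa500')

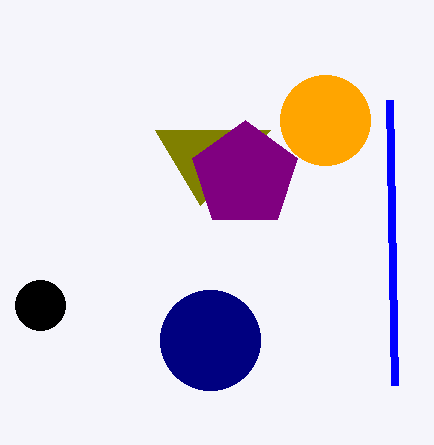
x2_1 = 155; y2_1 = 130; cx_2 = 245; cy_2 = 175; r_2 = 55; cx_3 = 210; cy_3 = 340; r_3 = 50; x0_4 = 395; y0_4 = 385; cx_5 = 40; cy_5 = 305; r_5 = 25; cx_6 = 325; cy_6 = 120; r_6 = 45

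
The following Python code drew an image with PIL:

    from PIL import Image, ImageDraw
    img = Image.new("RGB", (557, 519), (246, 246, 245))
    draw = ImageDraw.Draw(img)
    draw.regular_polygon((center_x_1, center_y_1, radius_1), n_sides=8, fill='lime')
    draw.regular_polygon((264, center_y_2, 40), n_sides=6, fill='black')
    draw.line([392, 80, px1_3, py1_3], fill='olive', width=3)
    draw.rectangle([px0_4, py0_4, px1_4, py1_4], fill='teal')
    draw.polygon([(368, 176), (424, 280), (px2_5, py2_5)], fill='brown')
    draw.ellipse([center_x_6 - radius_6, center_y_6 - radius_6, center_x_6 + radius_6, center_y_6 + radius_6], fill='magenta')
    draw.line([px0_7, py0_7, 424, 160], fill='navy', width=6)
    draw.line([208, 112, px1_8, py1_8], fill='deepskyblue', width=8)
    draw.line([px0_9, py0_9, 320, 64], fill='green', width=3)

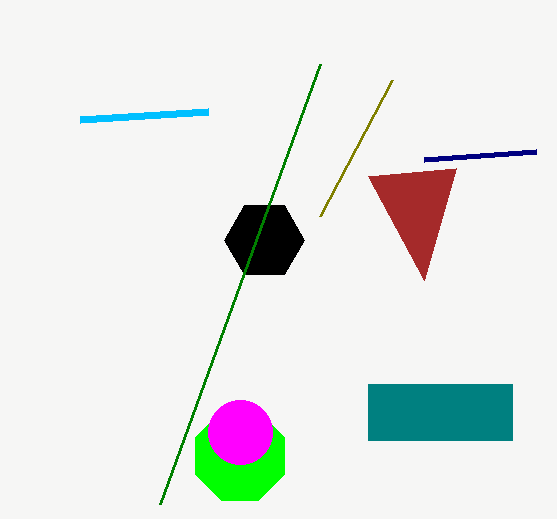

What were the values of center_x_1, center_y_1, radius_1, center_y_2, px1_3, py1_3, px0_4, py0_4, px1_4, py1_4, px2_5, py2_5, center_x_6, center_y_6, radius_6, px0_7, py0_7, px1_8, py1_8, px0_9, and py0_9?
center_x_1 = 240; center_y_1 = 456; radius_1 = 48; center_y_2 = 240; px1_3 = 320; py1_3 = 216; px0_4 = 368; py0_4 = 384; px1_4 = 512; py1_4 = 440; px2_5 = 456; py2_5 = 168; center_x_6 = 240; center_y_6 = 432; radius_6 = 32; px0_7 = 536; py0_7 = 152; px1_8 = 80; py1_8 = 120; px0_9 = 160; py0_9 = 504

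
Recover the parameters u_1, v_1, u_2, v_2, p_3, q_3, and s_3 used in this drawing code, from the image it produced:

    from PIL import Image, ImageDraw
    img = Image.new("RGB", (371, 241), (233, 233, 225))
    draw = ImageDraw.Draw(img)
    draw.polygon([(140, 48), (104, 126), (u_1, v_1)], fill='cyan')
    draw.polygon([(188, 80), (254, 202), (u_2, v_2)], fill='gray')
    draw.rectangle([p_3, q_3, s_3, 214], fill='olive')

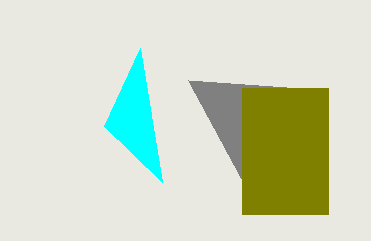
u_1 = 162; v_1 = 182; u_2 = 328; v_2 = 90; p_3 = 242; q_3 = 88; s_3 = 328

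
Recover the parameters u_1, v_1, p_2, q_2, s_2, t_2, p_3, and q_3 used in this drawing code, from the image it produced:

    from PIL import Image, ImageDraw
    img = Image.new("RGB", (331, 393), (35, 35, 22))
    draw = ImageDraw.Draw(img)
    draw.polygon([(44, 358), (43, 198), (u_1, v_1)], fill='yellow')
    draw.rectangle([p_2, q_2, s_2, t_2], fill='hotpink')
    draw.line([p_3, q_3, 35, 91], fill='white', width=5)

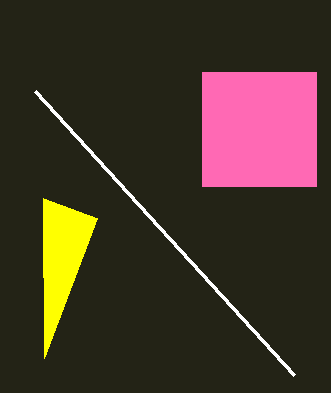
u_1 = 97; v_1 = 218; p_2 = 202; q_2 = 72; s_2 = 316; t_2 = 186; p_3 = 294; q_3 = 375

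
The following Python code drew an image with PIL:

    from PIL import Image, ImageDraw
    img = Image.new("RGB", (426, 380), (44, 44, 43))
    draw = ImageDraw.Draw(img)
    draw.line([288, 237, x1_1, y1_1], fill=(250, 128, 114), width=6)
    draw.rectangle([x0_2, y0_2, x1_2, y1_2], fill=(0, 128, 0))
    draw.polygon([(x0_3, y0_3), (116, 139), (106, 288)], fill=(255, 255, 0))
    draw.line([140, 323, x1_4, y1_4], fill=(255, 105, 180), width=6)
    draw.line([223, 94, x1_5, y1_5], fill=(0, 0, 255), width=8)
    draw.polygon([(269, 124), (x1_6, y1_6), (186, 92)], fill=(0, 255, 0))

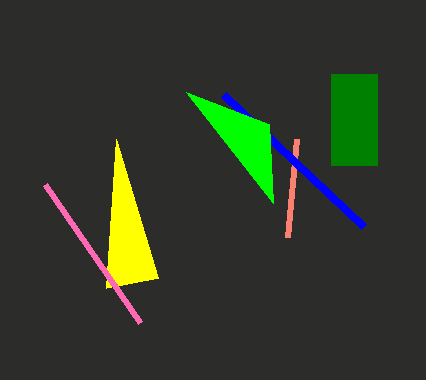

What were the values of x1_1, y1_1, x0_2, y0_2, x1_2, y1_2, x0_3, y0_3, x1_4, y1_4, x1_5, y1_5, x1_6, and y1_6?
x1_1 = 297
y1_1 = 139
x0_2 = 331
y0_2 = 74
x1_2 = 377
y1_2 = 165
x0_3 = 158
y0_3 = 278
x1_4 = 45
y1_4 = 185
x1_5 = 363
y1_5 = 226
x1_6 = 273
y1_6 = 203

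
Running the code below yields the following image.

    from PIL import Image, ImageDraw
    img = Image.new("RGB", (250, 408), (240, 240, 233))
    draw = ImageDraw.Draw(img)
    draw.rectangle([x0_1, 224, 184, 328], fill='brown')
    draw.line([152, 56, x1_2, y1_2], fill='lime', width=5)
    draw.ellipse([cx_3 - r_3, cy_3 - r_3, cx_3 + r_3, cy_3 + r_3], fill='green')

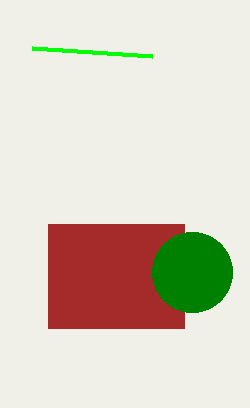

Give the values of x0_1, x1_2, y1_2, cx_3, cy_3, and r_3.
x0_1 = 48; x1_2 = 32; y1_2 = 48; cx_3 = 192; cy_3 = 272; r_3 = 40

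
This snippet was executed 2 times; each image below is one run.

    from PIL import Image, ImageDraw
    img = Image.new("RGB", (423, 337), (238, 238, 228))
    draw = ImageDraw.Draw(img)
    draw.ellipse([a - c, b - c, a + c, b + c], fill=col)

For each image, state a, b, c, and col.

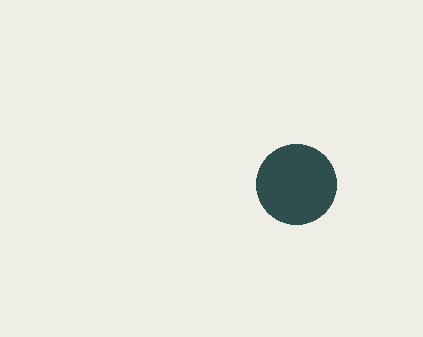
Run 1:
a = 296; b = 184; c = 40; col = 'darkslategray'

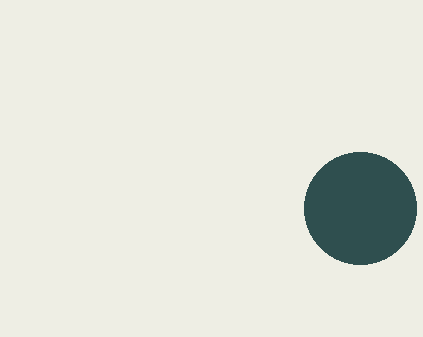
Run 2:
a = 360; b = 208; c = 56; col = 'darkslategray'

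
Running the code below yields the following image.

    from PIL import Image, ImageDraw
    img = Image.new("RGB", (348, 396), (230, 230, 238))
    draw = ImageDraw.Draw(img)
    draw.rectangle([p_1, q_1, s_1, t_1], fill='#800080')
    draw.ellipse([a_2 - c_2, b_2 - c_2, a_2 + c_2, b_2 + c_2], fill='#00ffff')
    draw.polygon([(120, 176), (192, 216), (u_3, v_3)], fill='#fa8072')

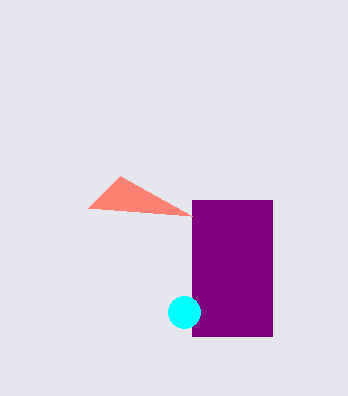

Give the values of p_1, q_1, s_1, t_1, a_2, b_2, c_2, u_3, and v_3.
p_1 = 192
q_1 = 200
s_1 = 272
t_1 = 336
a_2 = 184
b_2 = 312
c_2 = 16
u_3 = 88
v_3 = 208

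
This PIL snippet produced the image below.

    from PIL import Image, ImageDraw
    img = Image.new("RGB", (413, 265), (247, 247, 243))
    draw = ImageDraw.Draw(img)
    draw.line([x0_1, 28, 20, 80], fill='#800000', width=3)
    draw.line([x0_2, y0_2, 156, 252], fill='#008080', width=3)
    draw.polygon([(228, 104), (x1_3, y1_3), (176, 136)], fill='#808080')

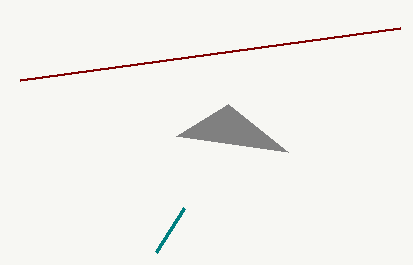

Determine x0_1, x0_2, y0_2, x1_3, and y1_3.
x0_1 = 400; x0_2 = 184; y0_2 = 208; x1_3 = 288; y1_3 = 152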